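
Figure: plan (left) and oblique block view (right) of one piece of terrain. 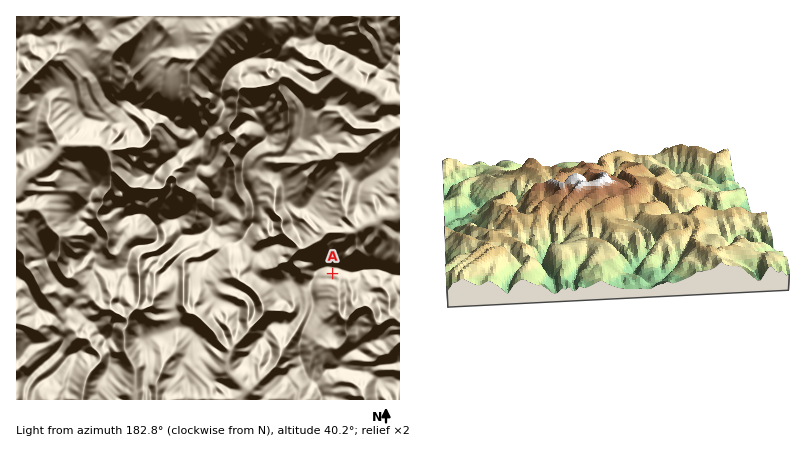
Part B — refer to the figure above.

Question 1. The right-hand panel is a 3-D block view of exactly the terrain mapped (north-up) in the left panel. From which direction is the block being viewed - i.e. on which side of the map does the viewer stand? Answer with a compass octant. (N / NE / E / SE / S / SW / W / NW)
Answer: S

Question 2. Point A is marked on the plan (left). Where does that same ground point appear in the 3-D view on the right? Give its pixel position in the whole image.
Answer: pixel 710 215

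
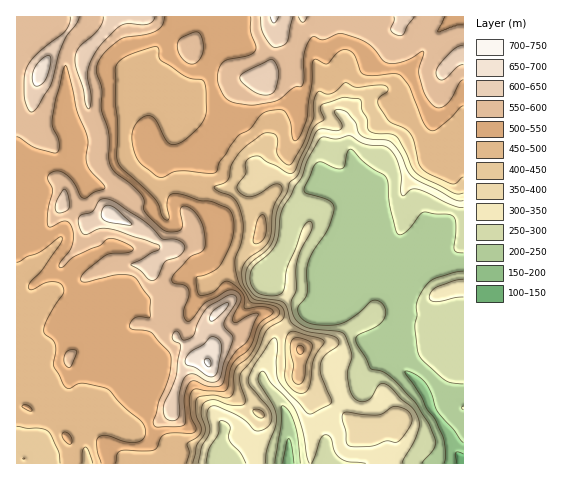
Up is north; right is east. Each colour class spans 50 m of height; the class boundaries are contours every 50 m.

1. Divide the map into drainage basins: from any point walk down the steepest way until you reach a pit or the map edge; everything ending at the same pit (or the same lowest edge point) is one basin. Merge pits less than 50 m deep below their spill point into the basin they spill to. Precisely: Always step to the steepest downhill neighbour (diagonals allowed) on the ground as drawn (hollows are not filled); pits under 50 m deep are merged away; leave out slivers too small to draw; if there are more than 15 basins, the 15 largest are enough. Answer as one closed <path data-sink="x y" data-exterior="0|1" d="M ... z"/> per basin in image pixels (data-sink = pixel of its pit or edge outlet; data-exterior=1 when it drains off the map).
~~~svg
<path data-sink="462 463" data-exterior="1" d="M463 16l-446 0-1 221 12 5 10-1 11-13 13-24 28 19 3 12 20 30-35 17-24 40 0 6 16 25 0 14 6 4 14 1 23 10 11 15 15 13 16 10 5 0 11-8 1-13 6-18 6-13 8-8 9-1 6 2 7-14 7-7 20-7 7-11 10-8 14-2 12 13 17 25-3 29 13 16 22 8 18 18 16 8 15-1 17-7-4 6-4 37 72 0z"/><path data-sink="288 463" data-exterior="1" d="M272 312l-14 2-10 8-7 11-20 7-7 7-7 14-12-2-11 9-12 31-1 13-14 12-3 7-3 8 3 8 10 10 12 3 2 4 212 0 5-25 0-12 4-6-17 7-15 1-16-8-18-18-22-8-13-16 3-29-17-25z"/><path data-sink="52 463" data-exterior="1" d="M62 204l-13 24-11 13-10 1-12-4 1 226 89 0 0-17 2-2 37 0 6-5 6-16 6-5-8 1-16-10-15-13-11-15-23-10-17-2-5-6 2-11-16-25 0-6 24-40 35-17-20-30-3-12z"/>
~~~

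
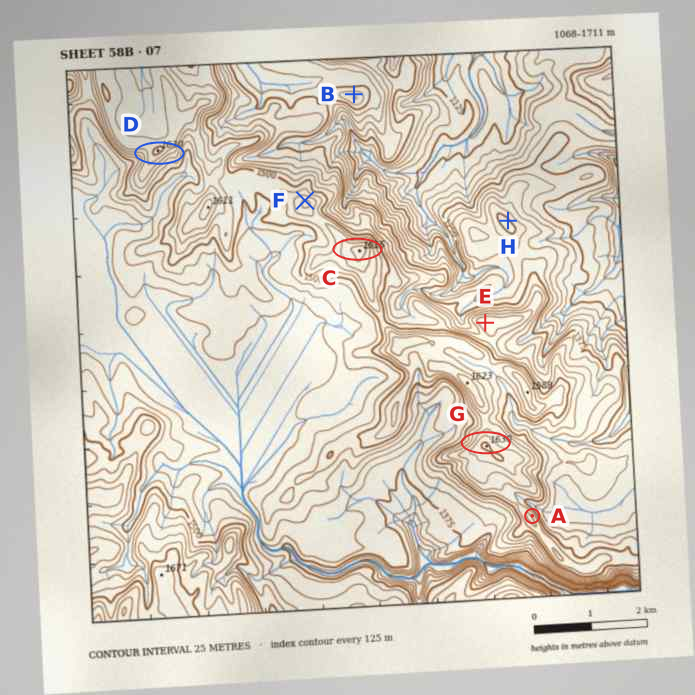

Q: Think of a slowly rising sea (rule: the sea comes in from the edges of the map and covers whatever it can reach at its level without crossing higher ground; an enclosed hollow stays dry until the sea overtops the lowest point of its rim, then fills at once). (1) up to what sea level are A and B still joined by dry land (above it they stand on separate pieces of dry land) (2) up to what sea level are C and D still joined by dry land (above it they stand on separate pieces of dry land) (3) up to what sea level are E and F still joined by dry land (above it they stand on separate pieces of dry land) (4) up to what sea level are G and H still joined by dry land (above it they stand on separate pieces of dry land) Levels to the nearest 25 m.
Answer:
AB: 1375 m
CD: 1500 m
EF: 1475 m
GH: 1350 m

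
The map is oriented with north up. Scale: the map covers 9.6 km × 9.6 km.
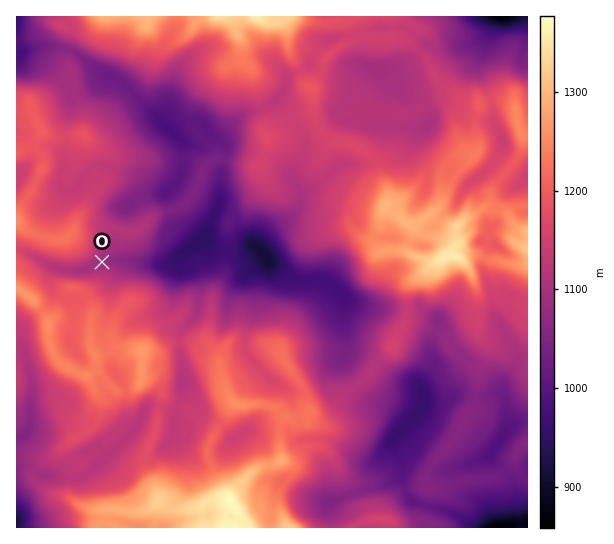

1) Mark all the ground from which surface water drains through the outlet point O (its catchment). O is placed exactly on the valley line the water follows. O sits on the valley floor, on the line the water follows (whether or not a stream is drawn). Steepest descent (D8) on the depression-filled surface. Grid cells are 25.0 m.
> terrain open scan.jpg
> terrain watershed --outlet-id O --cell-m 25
2.766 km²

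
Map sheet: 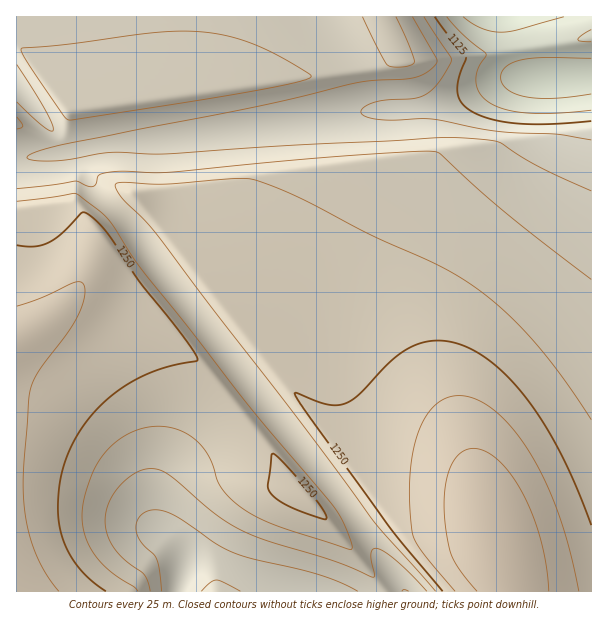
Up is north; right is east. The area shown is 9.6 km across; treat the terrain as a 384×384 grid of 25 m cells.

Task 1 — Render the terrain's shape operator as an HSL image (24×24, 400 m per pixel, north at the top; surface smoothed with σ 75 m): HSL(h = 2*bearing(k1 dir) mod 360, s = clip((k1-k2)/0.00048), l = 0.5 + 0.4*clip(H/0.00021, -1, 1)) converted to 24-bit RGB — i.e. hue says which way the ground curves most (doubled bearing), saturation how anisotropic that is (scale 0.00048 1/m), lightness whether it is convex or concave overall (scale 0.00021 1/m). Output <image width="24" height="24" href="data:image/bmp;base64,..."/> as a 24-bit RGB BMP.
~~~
<image width="24" height="24" href="data:image/bmp;base64,Qk32BgAAAAAAADYAAAAoAAAAGAAAABgAAAABABgAAAAAAMAGAAATCwAAEwsAAAAAAAAAAAAAeo16dpB8cKCFap2Ck5xw3WiIFRZJLXM2y6czeko3dUk2cUw5cFJBcV1Nb9l5rQR4MwAonf7Fj8ark76jjq6Mj6GGgJGEc3uFgI55eJdzbZdnaYBfbG1YqEVThTCDQmpKnHRBg05DgldNf2Jcfm9sf8KaTf2+MwAvZf/om+DNjK2ikaaKlKOIkJ+HgY2GcHGDiZB4jJdwhIljc3BZZFZOZEdJhUdrfV10i1xdkGpxknqMgoaair2+yP/qOAA6CxD8ouvQfYWOjpmHlaOIlKOHkJ2Hf4WIc22DkI54lIlyiXZod19fbFdkbFRsdFx3gWuIh32Yio6mj521krHEzP/qYQBffQJ4pfDFcG+FgImKj52HlaOIlKOIj5aGgXuFdmqCkIV5j391i3F0hmqEcWCEYl2KY2qXc4Ohg5epiqCriaKnw/fUigFlMwAmp/nEbXiLcnSFgY6Hj5+HlaOJlKCIj4+EgnSEeWmCkH97kHh2inF2f215b2d4ZGl3Znh7bIN4cotyfo93l+Cl7QYlMwAkg/updKGTbW6DdH6HgJKFjp+GlKKHlJuFioB/g2+Ee2mBjnx9kHl/j3WCiXCIeGyDam2Aa3yCboiBc418gcKPX/2AMwAkNPpqhcWbcnOBb3WDdoaJf5SCjJ6DlJ+ElJSBiHh9g22DfWyBiHx8jnuEkHiKjXWPfnKNcHGLcX+Lc4yNeKSMpP6+MwAkwQWGnuWzeXuBc3aCcnuEd4qHfpR+i5uBk5mBjoh9hnN8gm2Bf2+BeYFxhHt6inuJinmPgXePd3aPd4COeZOTu/vQRQAzYgFItvbIfYWCeXyBdXqCdICEeIqDfpN8ipd+kZN9in55hHJ7gm+Af3SBd4RzboBudoB8f3uHgXuMfHuNe4GNrfDFmwN+MwAmsfzHf5GFfYCBen2Bd32CdoSFeYp/f5B7ipJ8jYt7h3h2g3J7gXOAf3eBrYSukX2RboN4cIOBeXyHfX2JlNatEML5MwAmffykgqyPf4GCfn+Be36BeH+CeISCeYl9gI17iI17iYR5hHZ3gnV8gXeAf3uAqX+ot4WsmoKTa4aDb4CEgbKXb/ufMwAmIfl+j86igIGCf4CBfn+BfH+BeoGCeoSAeod7gYl7h4l7hX95gnh5gXh+gXqBf32Bbn1ynXiNtoWUkn2SZpeRoPzAMwAmqwOBpuq6gIGCgICBf4CBfn+AfYCBfIKBe4N/fIV7gYZ7hYV7g356gXp8gHt/f32Af36BantzbHh6qX59q5CHpvfFPwA0SwA4uPfKgIWDgICBgICBgICAf4CAfoCBfYGAfYN+foR9gYR8g4J8gX58gH1+gH2Afn6Bf3+CdXx+ZnV8kX951fXRqASAMwApofu+gJOGgYCBgYCBgICAgICAf4CAf4GBfoGAfoJ/f4N+gYJ+goF+gX9+gH+Af3+BfoCCf4CDin+0aW6ahs+m/9xSMwAhT/6heLGUf36AgX+AgYCAgICAgICAgICAf4GAf4GAf4J/f4J+gIF+gYF+gIF/f4OCfoKEfoGFfoCFcVXIdWXZ89qUSAA2xdX/zeH+lYDWkoO5iYCdg4CLgYCDgYCBgICAgIGAf4GAf4GAgIF/gYF+gIJ+foWBfoiHfYOIfYCHfX6GXm8uVmotimEqNOPkZNE5eWU7mIVDeFHEi23YnoXhq5bksZ/kr53ipZTWlYi/iYGihH6NhH5+foh+fY2He4uOeoGMe3uKf3yIWIg1SZo7Y3MrVW0iZG0iZGkpYG0uYHAuYHEuYHEvYXIwY3Q0bH48f5lEYk7AiGbUnXzfqpbjsqzmranonpXhkYPMinuvh3qXTY7/ZABH4LxmeY0+aHc2YnEwYHAuYHAuYHEuYHEuYHEuYHIuX3IuX3IvXm4uX2gsZHAqZYkrV5QyT4VASYpLakm0jV7Rn3ffMwAlWfqBpLrWqJXasJ3jsJzkqJHjmX7fhGXUb0u+f5ZDan07YnYzX3AvXWUsYmQobIMnYKsmR5cuRGg1TVgzWV0vYWQtZWos4gWZlNqngH9+gH9+gH9+gX9+gn+EhH+Oi4Gkl4nBppbYsKDjsJ/lp4rjomjfqWbWd9l7W9hiP5FDRFA0S0oqV1YnYGInZGwoq/C+f4F9f399gH9+gH9+gIB+gIB+gYF+gYF+gIJ/gIR/f4R/f3qAgmaBjWGJjbudx+3gvNTuinXul1nypWrppG7jn2XcpFHLfYh+f399f399gH99gIB9gIB+gIF+gYF+gIJ+gIN+gIV+f4J9fm59fVp6j3NvnNeWmuGlY5uiVD92XUmHZ2KziILQqJvjxrLv"/>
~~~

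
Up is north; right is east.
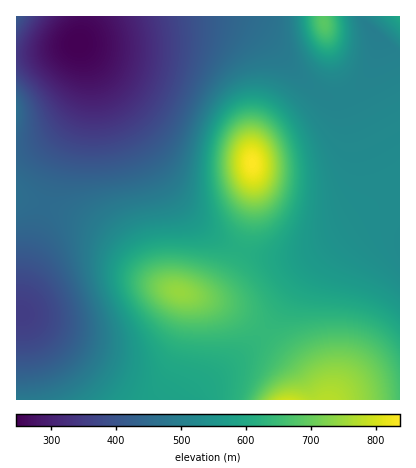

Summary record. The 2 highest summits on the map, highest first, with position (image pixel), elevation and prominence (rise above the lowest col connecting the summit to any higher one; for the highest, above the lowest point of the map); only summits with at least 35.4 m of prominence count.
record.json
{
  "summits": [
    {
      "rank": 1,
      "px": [252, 164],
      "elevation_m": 837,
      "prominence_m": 591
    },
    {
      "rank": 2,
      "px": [180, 292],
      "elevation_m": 744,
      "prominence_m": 105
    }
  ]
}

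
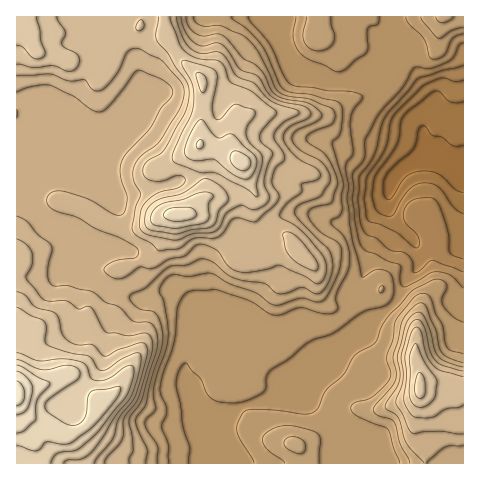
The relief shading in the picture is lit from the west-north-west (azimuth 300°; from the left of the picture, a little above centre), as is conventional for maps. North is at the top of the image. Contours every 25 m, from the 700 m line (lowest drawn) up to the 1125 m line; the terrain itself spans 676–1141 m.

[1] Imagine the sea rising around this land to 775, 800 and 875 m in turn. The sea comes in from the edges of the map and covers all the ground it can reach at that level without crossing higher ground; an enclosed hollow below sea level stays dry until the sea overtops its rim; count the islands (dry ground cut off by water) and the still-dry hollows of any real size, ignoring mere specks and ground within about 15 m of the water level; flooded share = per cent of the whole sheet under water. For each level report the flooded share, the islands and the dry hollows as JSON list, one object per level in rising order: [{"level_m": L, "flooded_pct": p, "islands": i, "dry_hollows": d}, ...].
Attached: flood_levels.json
[{"level_m": 775, "flooded_pct": 8, "islands": 0, "dry_hollows": 0}, {"level_m": 800, "flooded_pct": 10, "islands": 0, "dry_hollows": 0}, {"level_m": 875, "flooded_pct": 43, "islands": 0, "dry_hollows": 0}]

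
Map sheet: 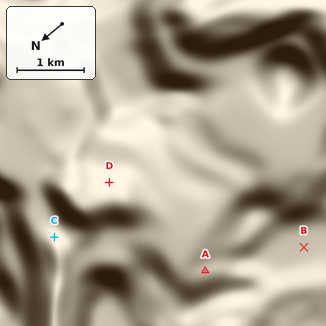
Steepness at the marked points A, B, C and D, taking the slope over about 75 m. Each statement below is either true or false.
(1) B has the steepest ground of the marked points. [false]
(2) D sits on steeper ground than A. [true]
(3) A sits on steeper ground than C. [false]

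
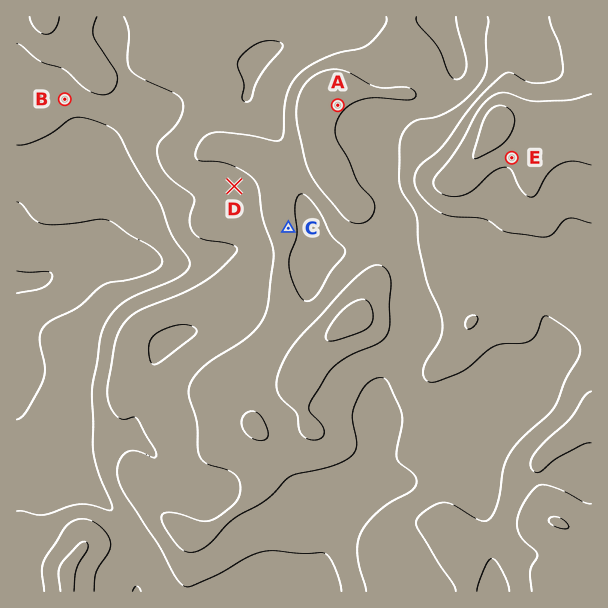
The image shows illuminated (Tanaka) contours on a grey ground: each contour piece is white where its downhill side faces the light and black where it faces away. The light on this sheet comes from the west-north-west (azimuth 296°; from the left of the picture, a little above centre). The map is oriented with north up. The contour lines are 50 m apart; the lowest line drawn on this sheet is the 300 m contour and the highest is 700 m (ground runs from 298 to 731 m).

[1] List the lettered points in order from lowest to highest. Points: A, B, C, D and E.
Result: B D C A E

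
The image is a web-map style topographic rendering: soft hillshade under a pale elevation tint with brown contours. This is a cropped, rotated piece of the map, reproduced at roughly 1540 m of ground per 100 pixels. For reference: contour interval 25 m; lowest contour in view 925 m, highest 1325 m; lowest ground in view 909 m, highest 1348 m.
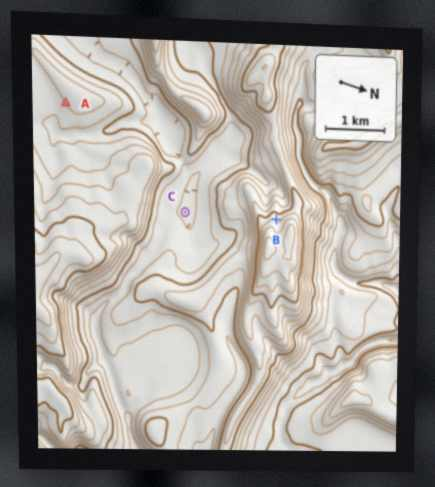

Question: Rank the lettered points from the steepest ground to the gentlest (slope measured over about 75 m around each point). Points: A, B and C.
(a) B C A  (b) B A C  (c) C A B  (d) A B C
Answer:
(b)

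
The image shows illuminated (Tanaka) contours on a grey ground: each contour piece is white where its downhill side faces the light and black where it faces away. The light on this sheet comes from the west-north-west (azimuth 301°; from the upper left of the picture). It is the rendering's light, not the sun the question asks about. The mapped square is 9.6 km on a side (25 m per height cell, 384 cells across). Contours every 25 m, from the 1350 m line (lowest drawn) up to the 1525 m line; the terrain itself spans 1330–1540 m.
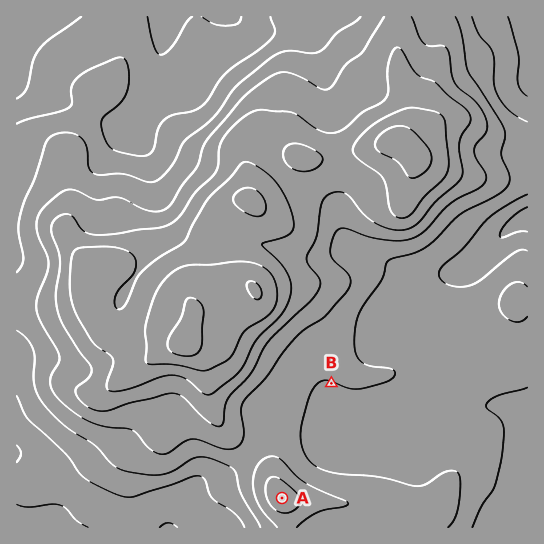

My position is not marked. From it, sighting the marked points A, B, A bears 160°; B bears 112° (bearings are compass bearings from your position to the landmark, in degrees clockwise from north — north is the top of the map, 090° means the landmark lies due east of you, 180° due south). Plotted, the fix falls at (225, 340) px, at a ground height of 1505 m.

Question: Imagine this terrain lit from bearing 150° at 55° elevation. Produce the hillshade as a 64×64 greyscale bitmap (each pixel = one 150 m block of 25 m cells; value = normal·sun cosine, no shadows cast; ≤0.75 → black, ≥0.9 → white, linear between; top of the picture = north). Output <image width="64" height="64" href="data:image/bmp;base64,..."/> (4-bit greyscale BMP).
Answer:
<image width="64" height="64" href="data:image/bmp;base64,Qk12CAAAAAAAAHYAAAAoAAAAQAAAAEAAAAABAAQAAAAAAAAIAAATCwAAEwsAABAAAAAAAAAAAAAAABEREQAiIiIAMzMzAERERABVVVUAZmZmAHd3dwCIiIgAmZmZAKqqqgC7u7sAzMzMAN3d3QDu7u4A////AIiId3d3d3iJmYh3iIiHd3iau7qZmZmId3iJmZqpmImZmYiHd3d3eIiZiHd4iIh3eJu7upmZmYh3d3iJmamYiJmZmYh3d3eIiJmYd3iIiHZnmruqmIiIiHZmZniJmZiIiIiZmIiIiIiJmpmHd3iHZlZ4iIh3Zmd2ZlVVZ4mZmIiIeImYiIiIiZmruph3d3ZlRVZmVVVVVVVVVVVmeJmYh3dneIiIiImZqrvMuYd3ZlQ0RVRERERERERVVVZ4mZiHd2Znd3eIiJmqu8zLmHd2UzNFVVVERERERVVVZmeJmYh3VWZnd3eIiZmqvMy6mYdkM0VmZVVVVVVVZlVmZ4iZmIdWZnd3d3eIiJmrzLuqqXVDRmdmZmZmZmZmZmZmeJmYiGd3d4iHd3d4iJmru6q6l1VWd3dmZmZmd3ZmZmZniJmIiIiIiIiIh3d4iZqqqqqYZmd4d3d3d3d3d2ZmZmZ4iZiIiIiImZmId3iImZmZqZh3d4iHd3d3d3d3ZmZmZmeIiIiIiImaqpmIiIiIiJmZiHd3iIh3d3d3d3d2ZmZmZ3iId4iIiZq7qpiIiIiImZiId3iJmId3d3d3d3dmZmZmd4h3d4iJmru6qYiIiIiZmYh3eImYiIiIiIiHd3Znd2Z3iGZ3iIiJq7u6mIiIiaqqmYd4iJmIiIiIiIiHd3d4iIiZZmd3d2aJvMupmYiJq8y6mIiImYiImZmIiIh3eIiZmZlmVmZlRFebzMuqmImr3cuoiIiZiIiIiIiIiIh4iJmZmWVURVRDNGiszMupmavN3LmIiJiIiIiIiIiIiHd4iZmZZUREVVVERXm8zLuqqrzcupiIiIh3d3d3eIiId3d4iIhlVEVWd2VVVoq8zLqpq8y6mIiIiHd2ZmZ3eIh3d3d4iGZlZmd4h2ZVZ5q7upmavMuYiIiIh3dmZmd3d3dmZneId2Znd3iId2ZVZ4qqmIm8zKmYiIiId3ZmZnd3d3Zmd4h3d3d3d3d2ZmVEZ4mIiazdypmYiIiHd2Zmd3d3d3d3iId3d3d3dmVVZURGiYh4q97cupmIiIh3dmd3d3d3d3iJd3ZmZ3d2ZURVVEV4mIib3u3LqpmZiId2Znd3d3d3eIl3ZmZnd3dlREVlVniIiIm97cu6qZmYh3dmZ3d3d3d4iGZlVWZ4h3ZURWZmd4iHiazMy7qqqqmYd3ZmZmZmZmd4VVVFVniId2Q0VmZnd3d4mru6qqqqqpmHd3ZmZmVVZndVRERWeJiHZTNFZmZ3d3eImZmZqqqqqYh3dmZVVEVVZlRDM0V5mZh1QiNFZmZmZmeIiIiIiZmZmId3dlVENEVWVUMiNXiamHZTIjRVZVVFVnd3d3d3eIiIiIh3dlQzNFVlVDI0V4mYh2QyI0REQzNFZ3d2ZmZneIiZmZmIdTIzRWZlQzNEVnd3ZUMjNEMyI0VniIh3Zmd4mZqqmZmXUyNFZmZVQyIjRWZlVERERENEVniZmZh3eJmqu7qqqql1MjRmZmZUIREjRVVVVWZmVWZ4iZqqqZmZqrvMy6qZqpdTI2ZVZmVDIiMzQzRFZ3d3eJmZmaqqmZqrvN3cuqmqqXUyVURVZmVEMzMyIjRniIiJmZiImaqZmZq83d3Lqqq7qFRUMzRWdmVVRDIhE0Z4iZmpmIiJmZmIiJrN3cy6qru7mEQyI0ZmZmVVQzISNXiImZmId4mZiId3eKzN3Mu7vMzLVDMjRWZVZlVUQyEjVnd4iId3iJmId2Znis3dzMzMzN1URDNFVVVVVVVDIhIjRVZnd3eJmYh3dlZ5vN3czMzMzFVEREVUREVVVUQyEREjRVZ3eImZiHd2Znmszcy7u6qqVVVVVlVERFVURDMhESI0VmeImZmYiIdmeKu8y6mZmYhVVVZndlRERERDMzMzM0VWd4mZmZiIiHd4mqupiHd4d1VVZniHZURERERERERFVWZneImZiIiZiHiJmpmHd3d3VVVWeIh2VERERERERFVmZmZnd3d3d4mYiHiJmYiIiIdlVVVneHZVVVVURDM0RWZmVVVVVVVVZ4iHd3iZmZmYiGZVRVZnd2ZVVVVDIhI0ZmZVRFREMzM0VnZmeJqqqpmIVVRERWd4d2ZVVUMgABNWZlVVVVQzIREkVmZ4mrupiHdEQzNEV4iIdlVEQyEAAkVmVVVlVUQyEAI1VniZqph2ZjMzREVniZmHVUVUQgABJFZVZmZlVUMhATRVZ3eId2VVRERFVneJmZdlVVVUIAAjVVVmZmZVVDIiNFVVVVZmZVVVVVZmd4iZmHVVVlUyERJFVWZmZVVlVERFVVVURWZmZlVVZmZnd4mYdlVmZUMhEjRVZmZlVWZlVVVVVVRFZ3d3ZmZWZmZneJmGZmZmUyERI1VVZlVVZmZmZlVmZlZ4iHdmZlVVVWZ3iIdmZmZUMhESRVVVVVVWZVZmZWeHd4mYiGZmVVVVVmeIh2ZmZmVDIRE0VVVVVVVVVnZlZ4h3iZmIZmZlVVVVZ4iHZmZmZlQyESNEVURFVVVWd2VniYd4mIhmZmVVVVVmeIdlZmZmZUMhIjRERERVVVZ3ZVaJh3eIh1VVVVVVVWZ4h2VWZmZlVDIjRVVUREVUVndlVniHZ4h3VVVVVVVVZniHZVZmZVVVVEVWZlVERERFd3ZVeIdneHdVVVVVVVVmd4dlVWZVVWZmZnd2ZVRDM0VndlVoh3Z4d1VVVVVVVWZnh2VFZlVVZmZ3d3dlVEMzRWd2VWeHdnd3"/>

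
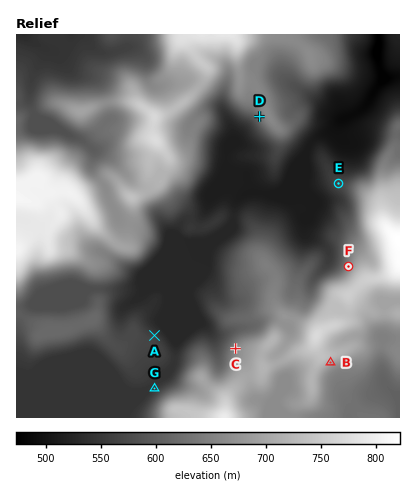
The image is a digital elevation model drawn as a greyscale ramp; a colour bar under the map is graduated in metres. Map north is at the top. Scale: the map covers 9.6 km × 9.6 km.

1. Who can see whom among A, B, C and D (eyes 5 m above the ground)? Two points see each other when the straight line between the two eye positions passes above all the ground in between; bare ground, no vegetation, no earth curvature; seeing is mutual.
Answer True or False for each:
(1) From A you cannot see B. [True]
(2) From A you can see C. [True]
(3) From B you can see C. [False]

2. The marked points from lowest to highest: G E F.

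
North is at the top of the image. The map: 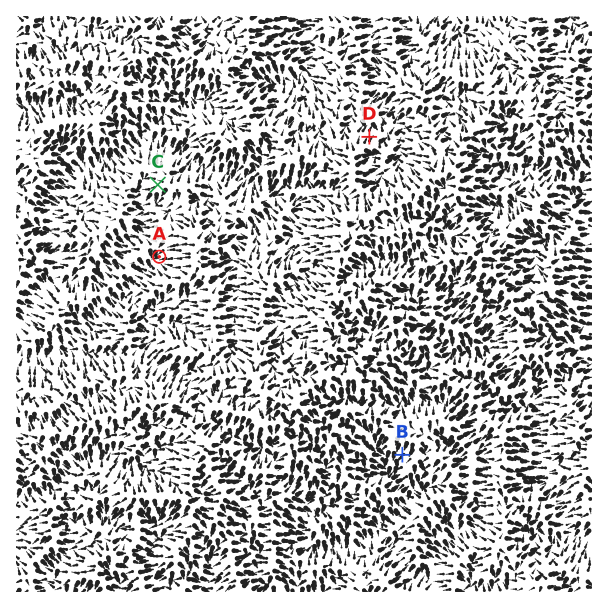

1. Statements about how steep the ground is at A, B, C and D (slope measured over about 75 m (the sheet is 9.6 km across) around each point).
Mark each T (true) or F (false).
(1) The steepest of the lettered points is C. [F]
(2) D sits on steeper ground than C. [T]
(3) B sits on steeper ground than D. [F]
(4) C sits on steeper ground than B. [F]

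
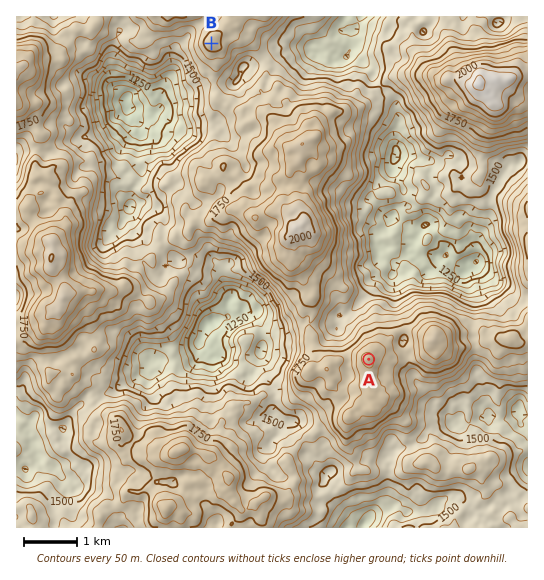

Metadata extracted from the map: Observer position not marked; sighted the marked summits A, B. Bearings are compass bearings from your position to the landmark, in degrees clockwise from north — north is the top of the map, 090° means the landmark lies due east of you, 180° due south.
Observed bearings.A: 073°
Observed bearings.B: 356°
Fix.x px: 236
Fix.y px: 400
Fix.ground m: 1600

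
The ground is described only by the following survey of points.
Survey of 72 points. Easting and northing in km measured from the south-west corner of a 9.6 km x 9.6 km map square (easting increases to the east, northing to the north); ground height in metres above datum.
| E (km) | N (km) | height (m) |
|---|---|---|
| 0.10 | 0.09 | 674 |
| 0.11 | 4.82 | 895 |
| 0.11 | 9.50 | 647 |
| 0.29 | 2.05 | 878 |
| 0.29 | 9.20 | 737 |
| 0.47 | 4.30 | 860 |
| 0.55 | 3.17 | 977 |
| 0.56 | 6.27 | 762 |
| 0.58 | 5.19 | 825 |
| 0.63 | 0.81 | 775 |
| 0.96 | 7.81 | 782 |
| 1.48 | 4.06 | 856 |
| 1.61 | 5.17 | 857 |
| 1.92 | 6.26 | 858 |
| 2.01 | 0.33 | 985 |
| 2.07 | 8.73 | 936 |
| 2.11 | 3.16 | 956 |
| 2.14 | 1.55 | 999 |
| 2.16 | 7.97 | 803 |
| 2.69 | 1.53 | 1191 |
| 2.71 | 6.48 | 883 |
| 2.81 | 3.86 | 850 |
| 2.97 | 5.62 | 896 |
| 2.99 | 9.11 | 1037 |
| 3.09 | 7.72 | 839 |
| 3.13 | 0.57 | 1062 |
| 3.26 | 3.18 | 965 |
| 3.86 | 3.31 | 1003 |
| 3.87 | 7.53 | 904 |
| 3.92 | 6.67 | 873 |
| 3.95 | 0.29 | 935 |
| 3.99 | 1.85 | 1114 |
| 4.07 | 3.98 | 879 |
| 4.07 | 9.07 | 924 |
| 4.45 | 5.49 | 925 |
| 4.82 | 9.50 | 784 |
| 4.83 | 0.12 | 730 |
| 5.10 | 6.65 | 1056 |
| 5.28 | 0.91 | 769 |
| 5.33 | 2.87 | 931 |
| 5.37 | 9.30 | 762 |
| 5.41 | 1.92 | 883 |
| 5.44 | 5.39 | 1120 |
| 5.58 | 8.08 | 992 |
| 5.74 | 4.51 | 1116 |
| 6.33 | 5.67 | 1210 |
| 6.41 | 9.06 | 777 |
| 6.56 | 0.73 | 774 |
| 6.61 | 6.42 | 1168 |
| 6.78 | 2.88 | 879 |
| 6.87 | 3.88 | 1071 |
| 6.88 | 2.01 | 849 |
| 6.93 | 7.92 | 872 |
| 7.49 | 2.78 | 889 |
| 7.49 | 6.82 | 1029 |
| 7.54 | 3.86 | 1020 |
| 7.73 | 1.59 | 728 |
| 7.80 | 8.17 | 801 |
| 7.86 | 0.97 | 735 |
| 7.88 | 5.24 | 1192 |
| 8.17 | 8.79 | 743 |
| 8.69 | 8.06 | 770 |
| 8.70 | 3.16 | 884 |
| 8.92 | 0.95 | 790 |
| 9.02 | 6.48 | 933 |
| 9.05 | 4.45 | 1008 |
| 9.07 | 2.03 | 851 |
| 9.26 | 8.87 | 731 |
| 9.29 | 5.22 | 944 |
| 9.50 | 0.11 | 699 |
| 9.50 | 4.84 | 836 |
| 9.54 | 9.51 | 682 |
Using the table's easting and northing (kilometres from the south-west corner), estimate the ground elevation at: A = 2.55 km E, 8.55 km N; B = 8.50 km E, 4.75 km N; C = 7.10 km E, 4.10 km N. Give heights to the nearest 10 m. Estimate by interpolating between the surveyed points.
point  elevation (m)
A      940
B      1060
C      1120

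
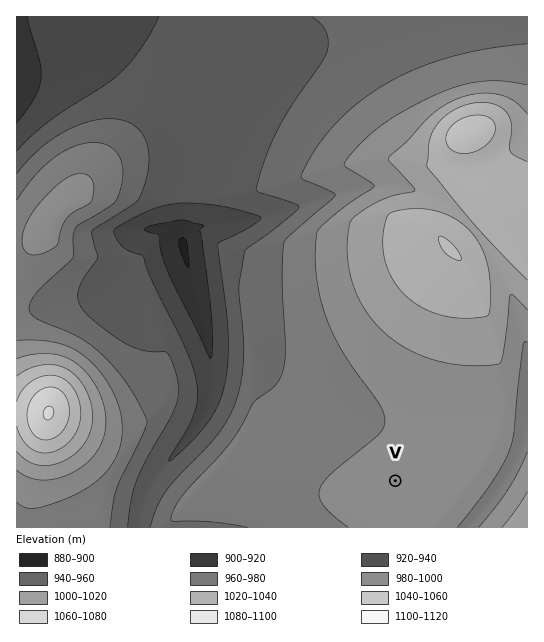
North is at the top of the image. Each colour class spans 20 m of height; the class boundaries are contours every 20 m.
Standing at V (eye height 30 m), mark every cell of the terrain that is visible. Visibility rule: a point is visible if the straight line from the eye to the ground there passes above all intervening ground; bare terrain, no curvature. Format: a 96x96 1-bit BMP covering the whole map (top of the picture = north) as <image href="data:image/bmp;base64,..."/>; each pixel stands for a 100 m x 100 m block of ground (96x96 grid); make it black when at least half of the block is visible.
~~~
<image width="96" height="96" href="data:image/bmp;base64,Qk2+BAAAAAAAAD4AAAAoAAAAYAAAAGAAAAABAAEAAAAAAIAEAAATCwAAEwsAAAIAAAAAAAAA////AAAAAAD///AP///////+Af////AH////////AP////AD////////gH9///AB////////gD8///AB////////wD8f//AA////////4B8P//AAf///////8A8P//gAP///////+AcH//gAH///////+AcH//wAD////////AMH//wAB////////gMH//4AA////////wEH//4AAf///////wEH//8AAP///////4AH//+AAH///////4AH//+AAH///////8AH///AAD///////8AH///gAD///////8AD///gAB///////+AD///wAB///////+AD///4AA///////+AD///4AA///////+AD///8AA////////AB///8AA////////AB///+AAf///////AB///+AAf///////AB///+AAf///////AA///+AAf///////AA///+AAf//////+AA///+AAf//////+AA///+AAf//////+AAf//+AAf//////+AAf//+AAf//////+AAf//+AA///////+AAf//8AA///////8AAf//8AA///////8AA///8AA///////8AD///8AA///////8Af///4AA///////4D////4AB///////4D////4AB///////4D////4AB///////wD////wAB///////wD////wAD///////gH////wAD///////gH////wADA//////gH////gACAP/////AP////gAGAD////+AP////gAEAAf///+AP////gAAAAH///8Ad////gAAAAB///4Ad///3gAAAAAP//wAc///jAAAAAAA//gA4f//hAAAAAAAA/AA4P//wAAAAAAAAAAAwH//4AAAAAAAAAABgD//+AAAAAAAAAABAD///gAAAAAAAAABAB///4AAAAAAAAAAAA///+AAAAAAAAAAAAf///wAAAAAAAAAAAP///+AAAAAAAAAAAH////AAAAAAAAAAAH////AAAAAAAAAAAD////AAAAAAAAAAAB////AAAAAAAAAAAB////AAAAAAAAAAAA////AAAAAAAAAAAAf///AAAAAAAAAAAAP///AAAAAAAAAAAAH///AAAAAAAAAAAAD///AAAAAAAAAAAAB///AAAAAAAAAAAAA///AAAAAAAAAAAAAf//AAAAAAAAAAAAAP//AAAAAAAAAAAAAH//AAAAAAAAAAAAAH//AAAAAAAAAAAAAD//AAAAAAAAAAAAAD//AAAAAAAAAAAAAD//AAAAAAAAAAAAAD//AAAAAAAAAAAAAD//AAAAAAAAAAAAAD//AAAAAAAAAAAAAD/+AAAAAAAAAAAAAD/+AAAAAAAAAAAAAD/+AAAAAAAAAAAAAD/+AAAAAAAAAAAAAH/+AAAAAAAAAAAAAP/+AAAAAAAAAAAAAf/+AAAAAAAAAAAAA//8AAAAAAAAAAAAB//8AAAAAAAAAAAAD//8AAAAAAAAAAAAH//8AAAAAAAAAAAAP//8AAAAAAAAAA="/>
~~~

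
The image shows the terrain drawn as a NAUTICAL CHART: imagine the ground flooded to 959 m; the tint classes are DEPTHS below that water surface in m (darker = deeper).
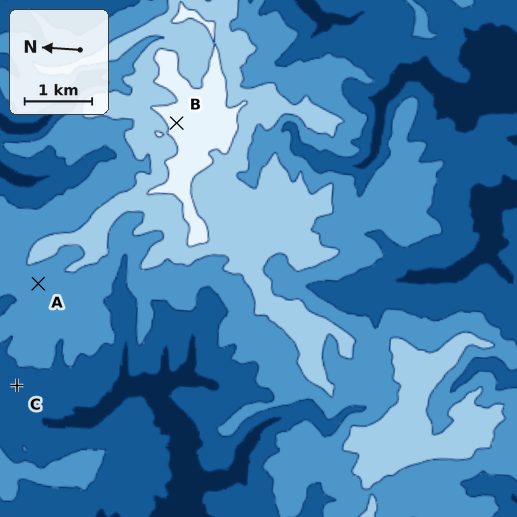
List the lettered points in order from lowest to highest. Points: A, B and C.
C A B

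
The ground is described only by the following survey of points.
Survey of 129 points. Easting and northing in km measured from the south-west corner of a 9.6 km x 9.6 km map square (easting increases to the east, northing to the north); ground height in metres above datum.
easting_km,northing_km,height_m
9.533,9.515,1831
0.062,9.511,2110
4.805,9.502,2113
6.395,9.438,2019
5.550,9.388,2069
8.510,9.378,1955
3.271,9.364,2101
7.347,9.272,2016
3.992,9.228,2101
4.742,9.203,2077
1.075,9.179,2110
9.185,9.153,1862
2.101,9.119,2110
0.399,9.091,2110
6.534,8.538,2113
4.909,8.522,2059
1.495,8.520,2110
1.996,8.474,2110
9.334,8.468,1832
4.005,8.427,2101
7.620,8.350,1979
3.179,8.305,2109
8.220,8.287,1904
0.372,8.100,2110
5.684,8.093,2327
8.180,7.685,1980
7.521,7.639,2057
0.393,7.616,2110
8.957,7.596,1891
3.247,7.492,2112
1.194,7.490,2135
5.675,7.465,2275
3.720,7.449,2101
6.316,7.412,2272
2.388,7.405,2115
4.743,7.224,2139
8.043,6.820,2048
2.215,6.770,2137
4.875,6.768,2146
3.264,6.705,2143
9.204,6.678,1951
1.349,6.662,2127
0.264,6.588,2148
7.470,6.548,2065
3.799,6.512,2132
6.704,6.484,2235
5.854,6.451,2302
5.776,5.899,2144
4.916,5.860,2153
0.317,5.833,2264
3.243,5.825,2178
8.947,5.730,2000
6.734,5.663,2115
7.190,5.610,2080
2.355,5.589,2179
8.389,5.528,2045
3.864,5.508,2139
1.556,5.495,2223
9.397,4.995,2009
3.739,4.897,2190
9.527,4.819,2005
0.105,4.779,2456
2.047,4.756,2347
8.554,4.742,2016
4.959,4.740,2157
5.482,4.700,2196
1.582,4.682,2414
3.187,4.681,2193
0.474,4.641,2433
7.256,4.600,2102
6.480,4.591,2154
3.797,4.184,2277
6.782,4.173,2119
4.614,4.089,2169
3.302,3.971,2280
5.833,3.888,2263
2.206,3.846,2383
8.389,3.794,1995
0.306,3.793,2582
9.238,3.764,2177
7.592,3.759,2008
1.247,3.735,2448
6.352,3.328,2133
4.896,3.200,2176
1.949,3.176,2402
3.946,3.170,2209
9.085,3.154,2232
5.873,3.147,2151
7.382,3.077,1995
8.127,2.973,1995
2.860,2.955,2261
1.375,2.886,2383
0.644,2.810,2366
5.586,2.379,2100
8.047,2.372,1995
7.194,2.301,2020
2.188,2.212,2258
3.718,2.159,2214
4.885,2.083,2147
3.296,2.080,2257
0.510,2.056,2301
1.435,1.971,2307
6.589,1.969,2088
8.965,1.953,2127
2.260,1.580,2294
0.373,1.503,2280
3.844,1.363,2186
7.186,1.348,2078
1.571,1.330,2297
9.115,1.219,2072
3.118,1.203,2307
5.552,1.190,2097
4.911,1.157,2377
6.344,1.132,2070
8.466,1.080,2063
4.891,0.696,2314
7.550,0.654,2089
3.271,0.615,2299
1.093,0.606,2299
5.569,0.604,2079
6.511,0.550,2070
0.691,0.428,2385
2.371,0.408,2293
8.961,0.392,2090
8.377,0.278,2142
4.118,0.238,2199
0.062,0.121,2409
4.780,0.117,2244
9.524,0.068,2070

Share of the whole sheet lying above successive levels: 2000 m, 90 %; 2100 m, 71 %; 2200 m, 32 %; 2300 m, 13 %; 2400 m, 4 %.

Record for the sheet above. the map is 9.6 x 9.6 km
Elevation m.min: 1830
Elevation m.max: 2610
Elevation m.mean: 2160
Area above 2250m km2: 22.8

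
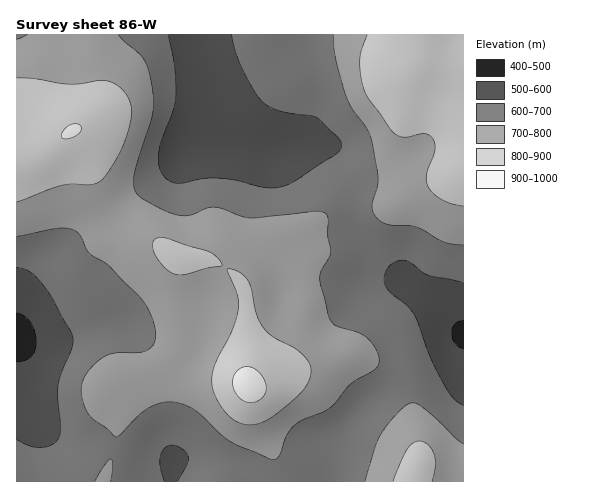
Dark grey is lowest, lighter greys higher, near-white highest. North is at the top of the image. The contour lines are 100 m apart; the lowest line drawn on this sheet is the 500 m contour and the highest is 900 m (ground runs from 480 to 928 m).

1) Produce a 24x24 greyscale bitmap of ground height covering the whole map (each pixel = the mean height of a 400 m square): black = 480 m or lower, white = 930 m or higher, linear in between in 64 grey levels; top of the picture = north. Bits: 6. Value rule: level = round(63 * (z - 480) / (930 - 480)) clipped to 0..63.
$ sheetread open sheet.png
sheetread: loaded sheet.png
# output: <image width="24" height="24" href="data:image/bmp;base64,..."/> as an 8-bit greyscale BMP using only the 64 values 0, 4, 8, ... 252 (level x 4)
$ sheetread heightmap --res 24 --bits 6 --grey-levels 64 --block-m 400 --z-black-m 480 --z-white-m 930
<image width="24" height="24" href="data:image/bmp;base64,Qk12BgAAAAAAADYEAAAoAAAAGAAAABgAAAABAAgAAAAAAEACAAATCwAAEwsAAAABAAAAAAAAAAAAAAEBAQACAgIAAwMDAAQEBAAFBQUABgYGAAcHBwAICAgACQkJAAoKCgALCwsADAwMAA0NDQAODg4ADw8PABAQEAAREREAEhISABMTEwAUFBQAFRUVABYWFgAXFxcAGBgYABkZGQAaGhoAGxsbABwcHAAdHR0AHh4eAB8fHwAgICAAISEhACIiIgAjIyMAJCQkACUlJQAmJiYAJycnACgoKAApKSkAKioqACsrKwAsLCwALS0tAC4uLgAvLy8AMDAwADExMQAyMjIAMzMzADQ0NAA1NTUANjY2ADc3NwA4ODgAOTk5ADo6OgA7OzsAPDw8AD09PQA+Pj4APz8/AEBAQABBQUEAQkJCAENDQwBEREQARUVFAEZGRgBHR0cASEhIAElJSQBKSkoAS0tLAExMTABNTU0ATk5OAE9PTwBQUFAAUVFRAFJSUgBTU1MAVFRUAFVVVQBWVlYAV1dXAFhYWABZWVkAWlpaAFtbWwBcXFwAXV1dAF5eXgBfX18AYGBgAGFhYQBiYmIAY2NjAGRkZABlZWUAZmZmAGdnZwBoaGgAaWlpAGpqagBra2sAbGxsAG1tbQBubm4Ab29vAHBwcABxcXEAcnJyAHNzcwB0dHQAdXV1AHZ2dgB3d3cAeHh4AHl5eQB6enoAe3t7AHx8fAB9fX0Afn5+AH9/fwCAgIAAgYGBAIKCggCDg4MAhISEAIWFhQCGhoYAh4eHAIiIiACJiYkAioqKAIuLiwCMjIwAjY2NAI6OjgCPj48AkJCQAJGRkQCSkpIAk5OTAJSUlACVlZUAlpaWAJeXlwCYmJgAmZmZAJqamgCbm5sAnJycAJ2dnQCenp4An5+fAKCgoAChoaEAoqKiAKOjowCkpKQApaWlAKampgCnp6cAqKioAKmpqQCqqqoAq6urAKysrACtra0Arq6uAK+vrwCwsLAAsbGxALKysgCzs7MAtLS0ALW1tQC2trYAt7e3ALi4uAC5ubkAurq6ALu7uwC8vLwAvb29AL6+vgC/v78AwMDAAMHBwQDCwsIAw8PDAMTExADFxcUAxsbGAMfHxwDIyMgAycnJAMrKygDLy8sAzMzMAM3NzQDOzs4Az8/PANDQ0ADR0dEA0tLSANPT0wDU1NQA1dXVANbW1gDX19cA2NjYANnZ2QDa2toA29vbANzc3ADd3d0A3t7eAN/f3wDg4OAA4eHhAOLi4gDj4+MA5OTkAOXl5QDm5uYA5+fnAOjo6ADp6ekA6urqAOvr6wDs7OwA7e3tAO7u7gDv7+8A8PDwAPHx8QDy8vIA8/PzAPT09AD19fUA9vb2APf39wD4+PgA+fn5APr6+gD7+/sA/Pz8AP39/QD+/v4A////AFhYZHB8eGBIQFBgaGx4dGxcWHCUtMSwmExMVGR0eGRIQEhYaHh8eGhYWGiIqMCskDg4SGR0fGxUTFRsiJiQfGhYWGR8mKiYeCQsSHCAgHxsaHCMtMi8mIBwYFxogIh4XBgoUHiIiISAgIio2PDgwKiUdGBkdHhgRBQgTHSIjIyIiJC05PjkyLikjHhwdGxQLAwYPGR8hISIjJSs0ODUwLSooJB8cGA4HAQUNFBkbGx8kJiguMi8sKiYkIhwZFAoDAgcPFRcXGSAmJycsLisoJiIdGxgWEQkDBgwUGRkZHCMoJycrLSglJCAZFRQSDgoIDBEXGxsdIScqKiosLScjIh4YFBIPDg4PERUZHR4hJisuLi0sKiUhIR8bFhIQERQWGBgbHiAkKS0uLSwpJSMhISAcFxUVFhodIR8eICIkKCooJSUkIiEiIR8cGhsdHiIlKSYkJCUkJCEeHiAfHR0dHh4cHCAjJSgrLywqKiolHxkVFxkXFRQUFxobHCAmKi0wNTQxMC4oHRQODg8ODAoNERQXGiAmKy8zODk4NTMsIBMKBwcHBgYJDBASGCEoKi4yNzk7OjYwJRYLBwcGBwgLDRASGSUsLS4yNDY5OTcyKRsPCggJCw4PEBEWICsxMTEzMTIzMzMwKR0RDAkKDhIUExQcKDE1NTMyLS0sLC0rJhwRDAoMERUWFhcgLDQ4ODUzKCcnKCkmIRoRDAoOFBcXFhkjLTU5OjY0ISIjJSQhHBcPCgoQFxkXFhojLDM4OTYyA=="/>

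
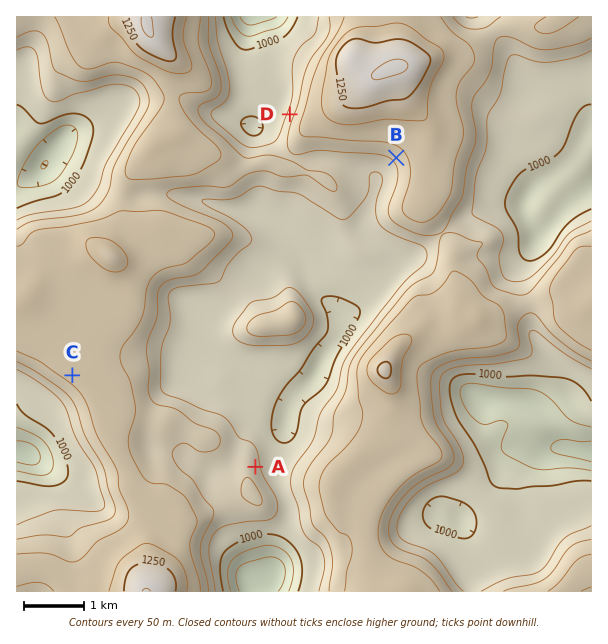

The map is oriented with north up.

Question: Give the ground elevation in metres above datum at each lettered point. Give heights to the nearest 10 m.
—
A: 1070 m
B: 1120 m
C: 1160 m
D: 1070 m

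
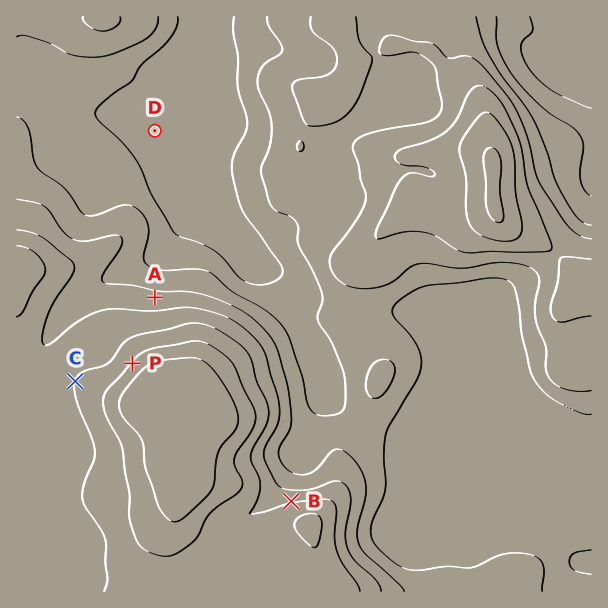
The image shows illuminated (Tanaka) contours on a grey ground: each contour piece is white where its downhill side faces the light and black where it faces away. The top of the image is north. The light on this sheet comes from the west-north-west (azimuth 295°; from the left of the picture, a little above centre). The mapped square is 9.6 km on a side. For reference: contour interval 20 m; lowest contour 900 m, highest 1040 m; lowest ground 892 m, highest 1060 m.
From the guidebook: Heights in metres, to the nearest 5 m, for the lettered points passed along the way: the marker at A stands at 965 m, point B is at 995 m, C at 1000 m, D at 905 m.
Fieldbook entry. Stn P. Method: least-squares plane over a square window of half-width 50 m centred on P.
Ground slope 5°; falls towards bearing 310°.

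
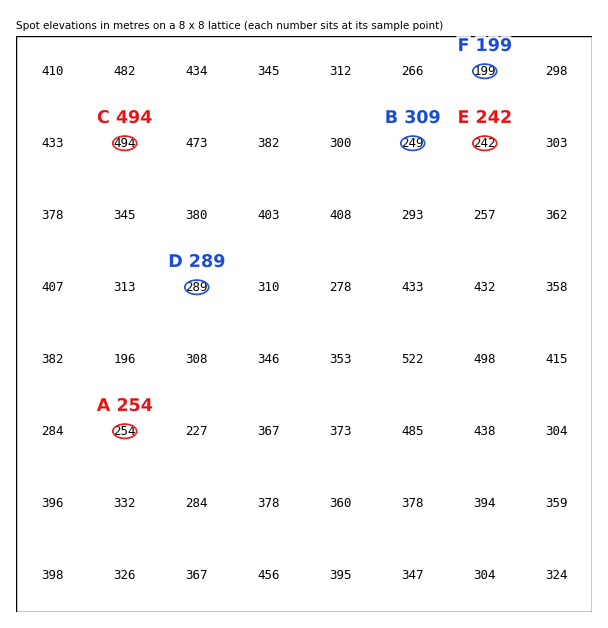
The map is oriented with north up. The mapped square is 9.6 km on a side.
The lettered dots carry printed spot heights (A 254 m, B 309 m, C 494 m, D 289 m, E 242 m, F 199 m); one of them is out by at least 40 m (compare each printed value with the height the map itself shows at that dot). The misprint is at B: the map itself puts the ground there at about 249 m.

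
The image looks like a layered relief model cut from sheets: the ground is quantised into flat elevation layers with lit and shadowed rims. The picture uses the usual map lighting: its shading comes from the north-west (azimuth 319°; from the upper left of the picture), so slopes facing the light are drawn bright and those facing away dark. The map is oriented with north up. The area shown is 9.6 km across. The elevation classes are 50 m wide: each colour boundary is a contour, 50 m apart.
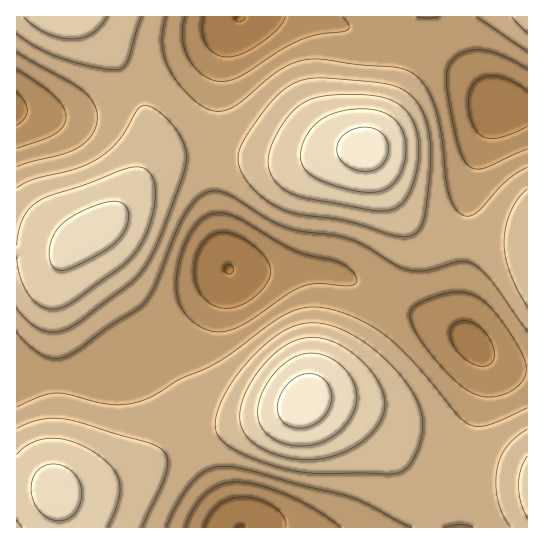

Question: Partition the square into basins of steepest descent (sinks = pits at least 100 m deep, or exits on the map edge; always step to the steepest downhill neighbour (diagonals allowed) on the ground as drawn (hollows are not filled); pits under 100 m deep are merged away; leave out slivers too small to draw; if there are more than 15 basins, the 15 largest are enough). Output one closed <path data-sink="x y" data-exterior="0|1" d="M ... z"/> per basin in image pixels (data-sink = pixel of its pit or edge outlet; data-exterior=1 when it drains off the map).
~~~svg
<path data-sink="229 269" data-exterior="0" d="M366 149l-24 2-49 9-66-5-54 1-16 7-14 14-20 29-16 17-40 26-10 4-41 0 1 275 42 0 1-15-3-21 38-7 27-8 69-37 26-9 62-16 16-7 8-7 15 0 11 3 34 15 16 10 26 23 17 9 28 7 78 9 0-234-6-2-69-1-15-3-16-6-22-22z"/><path data-sink="241 17" data-exterior="1" d="M421 16l-338 1 20 22 21 31 15 27 6 17 4 20-1 20-14 35 9-12 14-14 16-7 54-1 66 5 49-9 23-2 14-19 24-49 14-42 4-17z"/><path data-sink="241 527" data-exterior="1" d="M318 401l-15 0-8 7-16 7-74 20-35 16-25 16-23 10-39 11-24 3-3 2 0 4 4 16 0 14 468 0-1-50-77-9-28-7-17-9-26-23-16-10-22-11z"/><path data-sink="499 107" data-exterior="0" d="M527 16l-106 1-6 32-12 32-24 49-14 19 24 44 15 21 14 14 12 7 23 5 75 2z"/><path data-sink="17 109" data-exterior="1" d="M82 16l-66 1 1 235 40 1 10-4 18-13 17-9 14-13 16-23 15-32 2-25-4-20-6-17-28-47z"/>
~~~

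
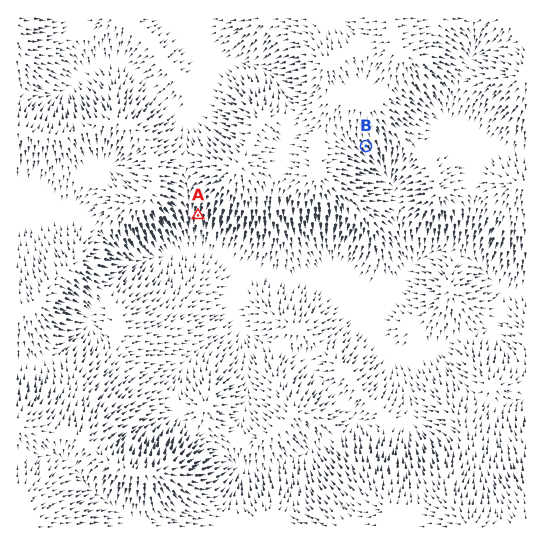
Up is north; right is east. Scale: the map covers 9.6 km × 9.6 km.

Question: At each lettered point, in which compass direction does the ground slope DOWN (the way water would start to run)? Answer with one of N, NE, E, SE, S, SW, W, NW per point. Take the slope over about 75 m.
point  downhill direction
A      S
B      SE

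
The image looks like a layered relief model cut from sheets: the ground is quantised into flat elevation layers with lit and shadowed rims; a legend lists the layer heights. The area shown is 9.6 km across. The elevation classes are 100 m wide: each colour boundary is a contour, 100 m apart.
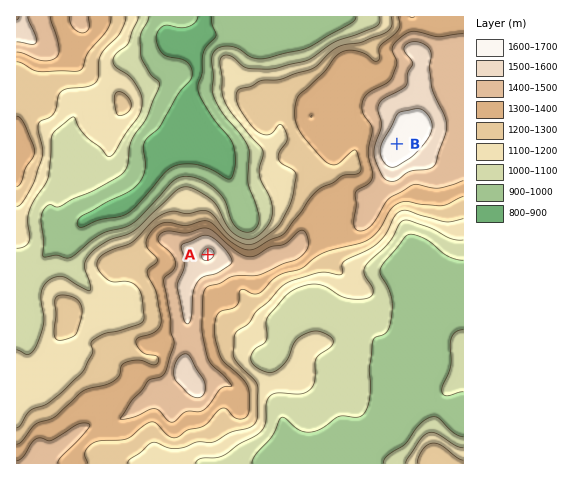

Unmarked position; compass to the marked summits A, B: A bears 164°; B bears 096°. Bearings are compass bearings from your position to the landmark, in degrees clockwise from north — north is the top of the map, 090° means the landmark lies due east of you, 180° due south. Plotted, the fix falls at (169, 120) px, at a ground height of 890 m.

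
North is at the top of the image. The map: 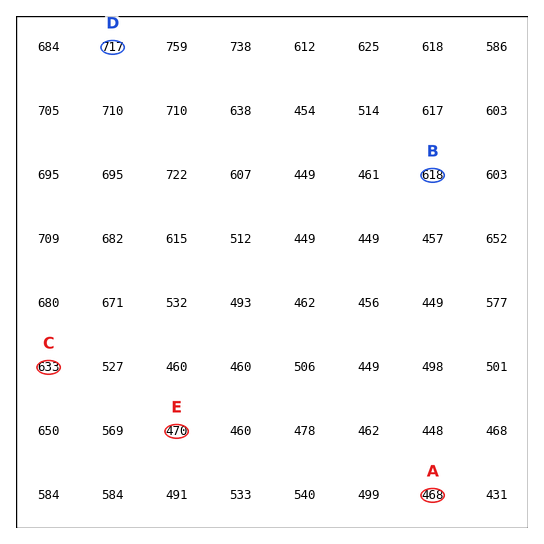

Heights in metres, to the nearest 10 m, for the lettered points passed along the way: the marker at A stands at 470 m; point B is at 620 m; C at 630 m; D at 720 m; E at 470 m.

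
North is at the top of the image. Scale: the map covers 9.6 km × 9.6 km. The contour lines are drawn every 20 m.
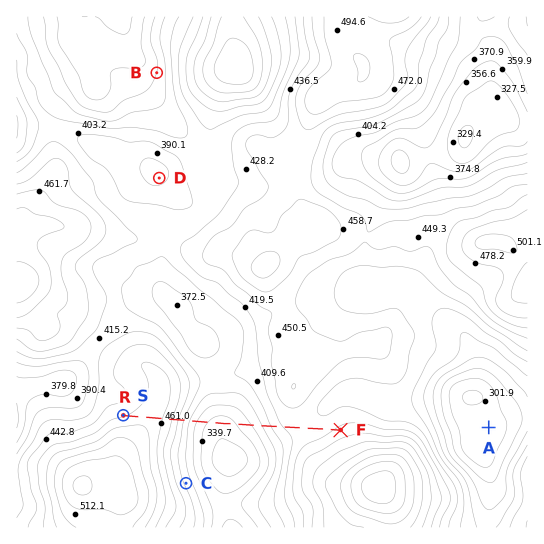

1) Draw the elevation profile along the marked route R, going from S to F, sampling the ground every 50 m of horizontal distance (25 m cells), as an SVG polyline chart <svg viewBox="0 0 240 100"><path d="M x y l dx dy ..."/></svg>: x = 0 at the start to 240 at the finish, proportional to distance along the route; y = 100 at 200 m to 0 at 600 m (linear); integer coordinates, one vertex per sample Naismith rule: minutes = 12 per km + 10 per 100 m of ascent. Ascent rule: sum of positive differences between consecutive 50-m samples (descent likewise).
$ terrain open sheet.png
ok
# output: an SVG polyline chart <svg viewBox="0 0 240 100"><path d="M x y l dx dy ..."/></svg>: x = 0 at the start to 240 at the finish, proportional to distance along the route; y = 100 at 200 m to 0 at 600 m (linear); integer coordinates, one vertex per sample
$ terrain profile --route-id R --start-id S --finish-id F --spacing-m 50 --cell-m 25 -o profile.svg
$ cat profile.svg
<svg viewBox="0 0 240 100"><path d="M0 36l3-1 3 0 3-1 3-1 3 0 3 0 3-1 3 0 2 0 3 1 3 0 3 0 3 1 3 0 3 1 3 1 3 2 3 1 3 2 3 2 3 3 3 2 3 3 3 2 2 2 3 2 3 2 3 1 3 2 3 1 3 1 3 1 3 1 3 1 3 0 3 1 3 0 3 0 3-1 3 0 2-1 3-1 3-1 3 0 3-1 3-1 3-1 3-1 3-1 3-1 3-1 3-2 3-1 3-2 3-1 3-2 2-1 3-1 3-1 3-1 3-1 3 0 3-1 3 0 3 0 3 0 3 0 3 0 3 0 3 0 3 0 3 0 2 0 3-1 3 0 3 0 3-1 3 0 3-1 3-1 3 0 2 0"/></svg>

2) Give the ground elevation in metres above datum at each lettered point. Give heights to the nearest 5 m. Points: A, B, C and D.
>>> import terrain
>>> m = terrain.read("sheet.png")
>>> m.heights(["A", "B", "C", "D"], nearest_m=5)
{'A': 310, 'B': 460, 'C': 395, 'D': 375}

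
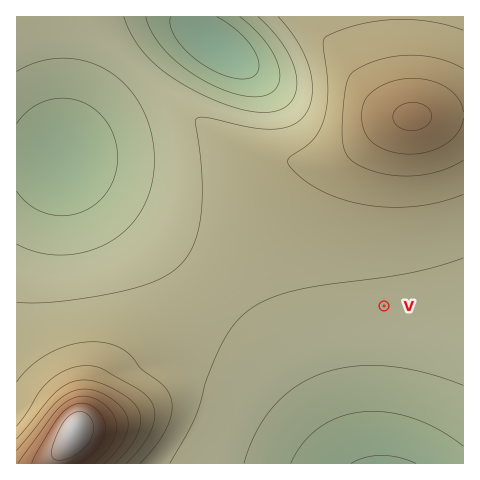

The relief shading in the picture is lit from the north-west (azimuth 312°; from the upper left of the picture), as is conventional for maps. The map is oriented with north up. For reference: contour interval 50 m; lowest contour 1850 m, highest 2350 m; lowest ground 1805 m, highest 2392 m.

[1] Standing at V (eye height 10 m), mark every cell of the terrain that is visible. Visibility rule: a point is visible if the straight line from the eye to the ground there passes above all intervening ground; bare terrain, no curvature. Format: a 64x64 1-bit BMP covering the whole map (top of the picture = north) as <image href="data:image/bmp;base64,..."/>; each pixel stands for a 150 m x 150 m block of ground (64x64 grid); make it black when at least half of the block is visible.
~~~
<image width="64" height="64" href="data:image/bmp;base64,Qk0+AgAAAAAAAD4AAAAoAAAAQAAAAEAAAAABAAEAAAAAAAACAAATCwAAEwsAAAIAAAAAAAAA////AAAAAAAAf////+AAAAB/////4AABAH/////gAAEAf////+AAAQB/////4AADAH/////gAAMAf////+AAAwB/////4AAHAH/////gAAcAf/////AADwB/////8AAfAH/////4AB8Af/////gAPwB//////AB/AD/////+Af8AP//////P/wA/////////AB////////8AH////////wAP////////AAP///////8AAP///////wAAD///////AAAAf/////8AAAAP/////wAAAAH/////AAAAAH////8AAAAAH////wAAAAAH////AAAAAAP///8AAAAAAf///wAAAAAA////AAAAAAD///8AAAAAAH///wAAAAAAf///AAAAAAB///8AAAAAAH///wAAAAAAf///AAAAAAA///8AAAAAAD///wAAAAAAP///AAAAAAAf//8AAAAAAAP//wAAAAAAAf//AAAAAAAA//8AAAAAAAB//wAAAAAAAD/+AAAAAAAAH/AAAAAAAAAAAAAAAAAAAAAAAAAAAAAAAAAAAAAAAAAAAAAAAAAAAAAAAAAAAAAAAAAAAAAAAAAAAAAAAAAAAAAAAAAAAAAAAAAAAAAAAAAAAAAAAAAAAAAAAAAAAAAAAAAAAAAAAAAAAAAAAAAAAAAAAAAAAAAAAAAAAAAAAAAAAA=="/>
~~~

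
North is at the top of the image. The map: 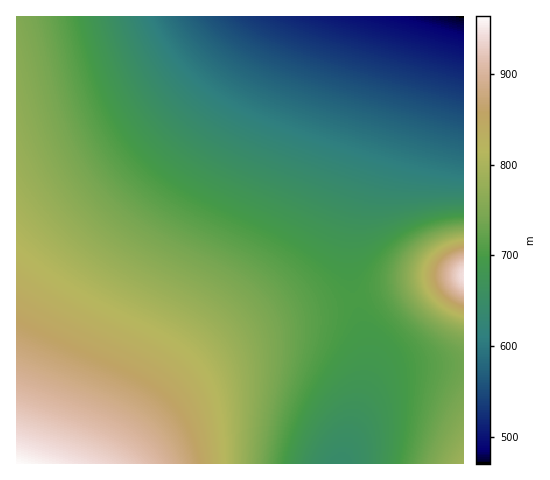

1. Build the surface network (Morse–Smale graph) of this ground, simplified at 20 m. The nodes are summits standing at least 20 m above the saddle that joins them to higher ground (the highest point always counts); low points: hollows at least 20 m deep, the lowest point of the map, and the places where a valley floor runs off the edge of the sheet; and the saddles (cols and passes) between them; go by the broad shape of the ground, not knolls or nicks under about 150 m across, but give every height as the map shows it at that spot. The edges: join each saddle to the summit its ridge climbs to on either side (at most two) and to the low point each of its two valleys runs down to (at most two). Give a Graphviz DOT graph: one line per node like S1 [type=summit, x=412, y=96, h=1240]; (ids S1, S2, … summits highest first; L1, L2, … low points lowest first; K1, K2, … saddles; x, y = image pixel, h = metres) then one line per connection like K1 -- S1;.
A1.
graph terrain {
  S1 [type=summit, x=17, y=463, h=964];
  S2 [type=summit, x=463, y=276, h=946];
  S3 [type=summit, x=463, y=463, h=789];
  L1 [type=low, x=462, y=17, h=470];
  L2 [type=low, x=340, y=463, h=644];
  K1 [type=saddle, x=463, y=364, h=733];
  K2 [type=saddle, x=355, y=300, h=700];
  K1 -- S2;
  K1 -- S3;
  K1 -- L2;
  K2 -- S1;
  K2 -- S2;
  K2 -- L1;
  K2 -- L2;
}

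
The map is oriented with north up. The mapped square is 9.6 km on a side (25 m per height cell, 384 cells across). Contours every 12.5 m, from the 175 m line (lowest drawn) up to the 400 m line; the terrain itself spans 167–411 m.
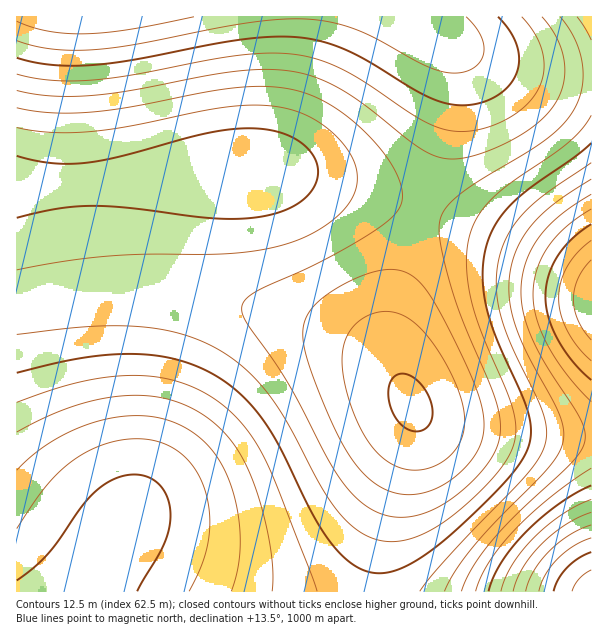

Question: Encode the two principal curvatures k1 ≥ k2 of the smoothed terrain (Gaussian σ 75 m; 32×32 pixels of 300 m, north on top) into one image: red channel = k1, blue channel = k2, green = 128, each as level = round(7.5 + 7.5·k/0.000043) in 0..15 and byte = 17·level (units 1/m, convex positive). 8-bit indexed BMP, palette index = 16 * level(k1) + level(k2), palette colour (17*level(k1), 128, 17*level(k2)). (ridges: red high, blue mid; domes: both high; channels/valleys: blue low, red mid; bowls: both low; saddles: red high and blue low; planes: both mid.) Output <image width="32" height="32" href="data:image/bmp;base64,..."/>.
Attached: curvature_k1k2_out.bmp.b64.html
<image width="32" height="32" href="data:image/bmp;base64,Qk02CAAAAAAAADYEAAAoAAAAIAAAACAAAAABAAgAAAAAAAAEAAATCwAAEwsAAAABAAAAAAAAAIAAABGAAAAigAAAM4AAAESAAABVgAAAZoAAAHeAAACIgAAAmYAAAKqAAAC7gAAAzIAAAN2AAADugAAA/4AAAACAEQARgBEAIoARADOAEQBEgBEAVYARAGaAEQB3gBEAiIARAJmAEQCqgBEAu4ARAMyAEQDdgBEA7oARAP+AEQAAgCIAEYAiACKAIgAzgCIARIAiAFWAIgBmgCIAd4AiAIiAIgCZgCIAqoAiALuAIgDMgCIA3YAiAO6AIgD/gCIAAIAzABGAMwAigDMAM4AzAESAMwBVgDMAZoAzAHeAMwCIgDMAmYAzAKqAMwC7gDMAzIAzAN2AMwDugDMA/4AzAACARAARgEQAIoBEADOARABEgEQAVYBEAGaARAB3gEQAiIBEAJmARACqgEQAu4BEAMyARADdgEQA7oBEAP+ARAAAgFUAEYBVACKAVQAzgFUARIBVAFWAVQBmgFUAd4BVAIiAVQCZgFUAqoBVALuAVQDMgFUA3YBVAO6AVQD/gFUAAIBmABGAZgAigGYAM4BmAESAZgBVgGYAZoBmAHeAZgCIgGYAmYBmAKqAZgC7gGYAzIBmAN2AZgDugGYA/4BmAACAdwARgHcAIoB3ADOAdwBEgHcAVYB3AGaAdwB3gHcAiIB3AJmAdwCqgHcAu4B3AMyAdwDdgHcA7oB3AP+AdwAAgIgAEYCIACKAiAAzgIgARICIAFWAiABmgIgAd4CIAIiAiACZgIgAqoCIALuAiADMgIgA3YCIAO6AiAD/gIgAAICZABGAmQAigJkAM4CZAESAmQBVgJkAZoCZAHeAmQCIgJkAmYCZAKqAmQC7gJkAzICZAN2AmQDugJkA/4CZAACAqgARgKoAIoCqADOAqgBEgKoAVYCqAGaAqgB3gKoAiICqAJmAqgCqgKoAu4CqAMyAqgDdgKoA7oCqAP+AqgAAgLsAEYC7ACKAuwAzgLsARIC7AFWAuwBmgLsAd4C7AIiAuwCZgLsAqoC7ALuAuwDMgLsA3YC7AO6AuwD/gLsAAIDMABGAzAAigMwAM4DMAESAzABVgMwAZoDMAHeAzACIgMwAmYDMAKqAzAC7gMwAzIDMAN2AzADugMwA/4DMAACA3QARgN0AIoDdADOA3QBEgN0AVYDdAGaA3QB3gN0AiIDdAJmA3QCqgN0Au4DdAMyA3QDdgN0A7oDdAP+A3QAAgO4AEYDuACKA7gAzgO4ARIDuAFWA7gBmgO4Ad4DuAIiA7gCZgO4AqoDuALuA7gDMgO4A3YDuAO6A7gD/gO4AAID/ABGA/wAigP8AM4D/AESA/wBVgP8AZoD/AHeA/wCIgP8AmYD/AKqA/wC7gP8AzID/AN2A/wDugP8A/4D/AKSkpKSUlZWGhnZ2hoaVlZWVpLTEw9Pi8eDAkHBAIAAApZWUlJSEhXV2dnaFhZWVlaWltcTU1OPz4sGRcFAgAACVlYWEhIR0dWVldXWFhZWVpbW1xdXl9fTkw6OCUjEgIIaFhXV0dGRkVWVldYWFlZWltbbG1ub29vbVpYV0Y1FQd3Z1dWRkZFRUVGRkdYWFlaa2tsfX5/f3+Ne3ppWTkZB2dnVlZFRURERUVGR1dYWWlqe3yNjo+fn52cnHxsTCwIZ1ZWVUVENDQ0RUVGV1doaXp7jJ2er6+/zr6uj29PLwhXV0ZFRTQ0NDQ1RUZWV2h4iYqbrL2+z9/vz6+ff18/GFhXVkZFRDQ0NTVGRldYaHmKipusvc7f7+/Pr59/Xz8ZaGhXVlZVRUVGRkdHWFlpanqLnK2uv8/Pz8+vj39fPxlpaGhnV1dWR0dISElZWlpqe4uMna6vv7++vp6Obk4+Gnp5aWloaFhYWVlZWlpaW2t7fIydnp+vr66dnHtrSysKenp6ampqalpaWltbW1tra2x8jJ2en5+fnYyKeVhIJwt7e3t7e2tra2tsbGxsbGxsfHyMnZ6fj4+Ne2lXVjUkDIx8fH19fX1tbW1tbW1sbGx8i4ycnY6Pf21rWEY0IhENjX1+fn5+fn5+fm5ubW1sbHuLm5ydjn9vXUo4JgQCAAyNjY19fn5+fn5+fn1tbGxreoqanI1+f29NOykXBQIAC4uLi4yMjIx8fHx8e3tramp5iYqLfX5vX007KRcFAwEJiYmKioqKiop6enp6eWlpaGh5entsbl9PTTwqGBcFAwh4eHh4eHh5eXh4eHhoZ2dnaGlqa1xdT08+PCspGBYkKGhoaGhoaGhoaGdnZ2ZmVlZXWFpLTE1OTj49OyopNzY4SEhISEhISEhHR0dGRkZFRkdISTo7PT4+PT08O0lIV1goKCgoKCgoKCcnJyYmJSUlJygpOjs8PT09TExbWmlpaRgICAgICAgIBwcGBhYVFRUWFygpKis9PUxcW2t6eot5GRkICAgICAgHBwYGBRUVFRYXKCk6O0xMXGx7i5ubnIkpKSkoKCgoGBcXFhYlJSQlJjc4SUpbXGx8i5ubq6ydikpJSUk4ODg4Nzc2NjU1NTU2R0hZamt7jIybq6ysrZ2aWllZWVlYWEhHR0ZGRkVFRkZXWGl6e4ycrKysra2urpt6enl5eXhoaGdnVlZWVkZHR1hpanuMnZ2tra6urq6uq4qKiomJiIh4d3dnZ2dXWEhJWltrfI2erq+vr6+vr66rq6ubmpqaiYmIeHhoaFhZSkpbXG1+j4+fr6+vr6+vrqysrKycnJuLiop5eXlpalpbTF1eb39/j5+vr6+vr6+uk="/>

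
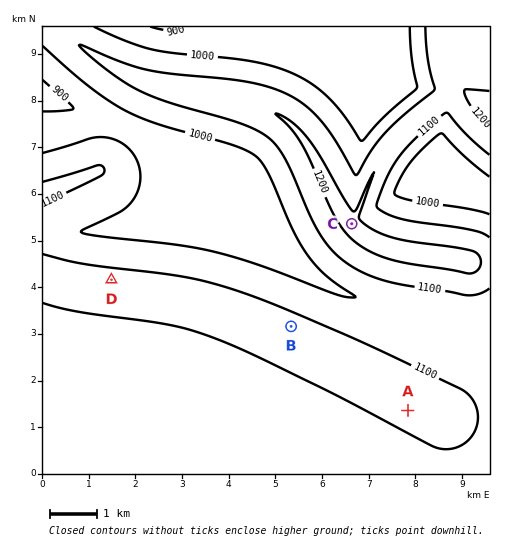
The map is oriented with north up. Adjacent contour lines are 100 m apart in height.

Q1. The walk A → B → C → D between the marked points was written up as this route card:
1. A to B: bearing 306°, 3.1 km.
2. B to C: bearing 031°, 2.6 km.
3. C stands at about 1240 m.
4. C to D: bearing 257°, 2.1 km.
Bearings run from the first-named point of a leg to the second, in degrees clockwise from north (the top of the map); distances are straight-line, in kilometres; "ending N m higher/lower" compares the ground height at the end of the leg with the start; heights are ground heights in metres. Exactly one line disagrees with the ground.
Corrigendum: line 4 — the distance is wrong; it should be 5.3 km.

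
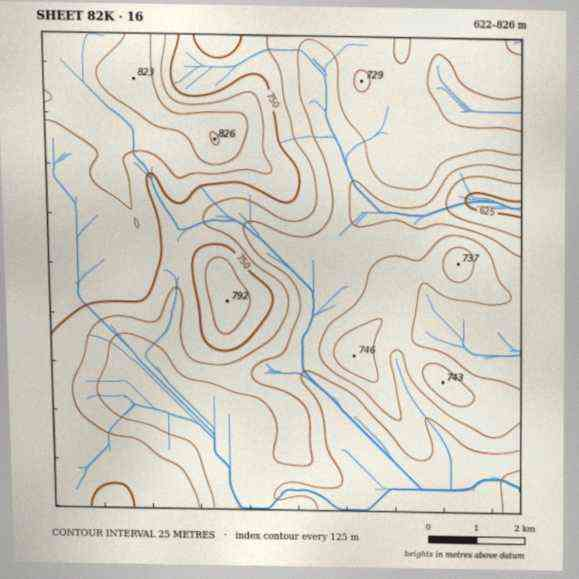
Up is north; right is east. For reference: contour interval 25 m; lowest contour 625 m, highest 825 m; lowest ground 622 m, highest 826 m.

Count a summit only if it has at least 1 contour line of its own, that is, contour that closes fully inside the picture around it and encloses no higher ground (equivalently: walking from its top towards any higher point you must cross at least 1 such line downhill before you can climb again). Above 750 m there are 1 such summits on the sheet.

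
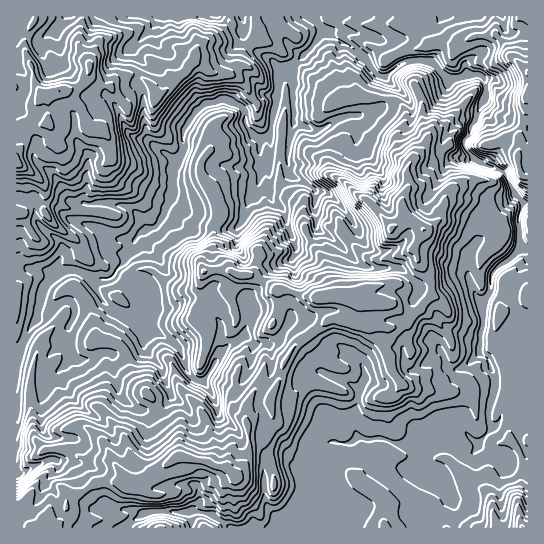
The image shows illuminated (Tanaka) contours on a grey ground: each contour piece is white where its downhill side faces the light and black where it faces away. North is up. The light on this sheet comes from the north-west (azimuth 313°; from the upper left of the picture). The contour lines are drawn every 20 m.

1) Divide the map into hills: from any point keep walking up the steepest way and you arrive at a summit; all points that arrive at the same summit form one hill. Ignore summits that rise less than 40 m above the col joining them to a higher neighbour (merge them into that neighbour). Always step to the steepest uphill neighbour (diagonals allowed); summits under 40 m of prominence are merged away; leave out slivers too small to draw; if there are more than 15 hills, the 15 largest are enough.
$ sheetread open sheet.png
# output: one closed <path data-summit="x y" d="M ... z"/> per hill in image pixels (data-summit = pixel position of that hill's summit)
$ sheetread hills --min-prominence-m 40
<path data-summit="235 475" d="M441 16l-221 1 14 10 9 0 0 6 4 9 10 10 13 7 11 12-2 4-2 23-6 35-4 4-4 2-8-2-10-14-1-13-5-5-12-5-22 4-10 9-11 17 0 20-11 19-1 24-9 25-9 10-12 4-7 7-3 10-17 25-6 5-10 0-9-2-13-6-11 0-12 5-9 10-9 35-7 8-13 28 1 171 108 0 4-5 16-10 20-2 24 1 4 16 129 0-2-15 7-11 0-15-4-12-7-9 0-15 9-8 26 0 6-6 5 0 7 3 14-1 14 5 10 0 30-19 5-1 2 19 18 12 8 0 6-5 2-5 19 14 9 2 16-9 6-1 0-202-5-1-3-5-1-26 4-15-6-6-7 7-16 6-5 5 0 15-4 6-9 8-8 14 0 20 7 17 8 9 0 26-3 6 0 18-14 12-8 4-9-1-10-22-6-5-19 2-9 2-2 3-17 0-24 16-11-8-26 0-22-29-5-4-7-2-2-22 7-20-4-17 0-4 4-5-3-14 13 1 10-9 0-40-13-10-10-4-5-7 0-23 5-25 22 9 23-12 8-3 12 0 20-7 5-6 4-18-2-8 15-12-8-19-4-4 7-3 12 0 12-8 11-3 9-6z"/><path data-summit="17 163" d="M219 16l-203 1 1 339 12-27 7-8 7-30 11-15 12-5 11 0 13 6 21 0 13-15 3-8 6-8 2-7 7-7 12-4 6-6 12-29 1-24 11-19 0-20 14-21 11-6 18-3 12 5 5 5 1 13 10 14 8 2 6-4 8-37 2-23 2-4-11-12-13-7-10-10-4-9 0-6-9 0z"/><path data-summit="391 229" d="M421 60l-16 3-20 14 2 8-4 18-10 9-15 4-12 0-31 15-20-7-1-3-6 26 0 23 5 7 10 4 13 10 0 36 5 5 12 7 21 21 11 7 33 1 5 3 16 15 0 13 17 14 6 11 28 15 9 1 4-11 0-26-8-9-7-17 0-20 8-14 9-8 4-6 0-15 5-5 16-6 6-8-13-23-18-7-11-6-23-3-10-10 4-11 10-11 7-4 13 2 12-29-3-15-5-3-13 0-17 5-14-15z"/><path data-summit="522 527" d="M442 424l-5 1-30 19-10 0-14-5-14 1-7-3-5 0-6 6-22-2-7 3-6 7 0 15 7 9 4 12 0 15-7 11 3 14 204 1 1-75-2-2-4 1-16 9-4 0-24-16-2 5-6 5-8 0-18-12z"/><path data-summit="382 303" d="M317 228l-4 7-7 5-13-1 3 14-4 5 0 4 4 17-7 20 0 11 2 11 7 2 5 4 22 29 26 0 11 8 24-16 17 0 2-3 9-2 19-2 6 5 8 20 4 3 7 0 8-4 14-12-1-13-9-1-28-15-6-11-17-14 0-13-16-15-5-3-33-1-11-7-21-21z"/><path data-summit="527 95" d="M527 16l-85 0-3 6-9 6-11 3-12 8-12 0-7 3 4 4 9 19 8-4 12-1 14 5 14 15 17-5 13 0 5 3 3 12-2 8-6 11-8 22-7 10 0 5 11 14 28 12 12 22 8 9 5-1z"/><path data-summit="161 527" d="M170 511l-25 2-16 10-4 4 67 0-1-13-2-2z"/><path data-summit="527 222" d="M527 203l-4 0-4 14 1 26 3 5 5-1z"/>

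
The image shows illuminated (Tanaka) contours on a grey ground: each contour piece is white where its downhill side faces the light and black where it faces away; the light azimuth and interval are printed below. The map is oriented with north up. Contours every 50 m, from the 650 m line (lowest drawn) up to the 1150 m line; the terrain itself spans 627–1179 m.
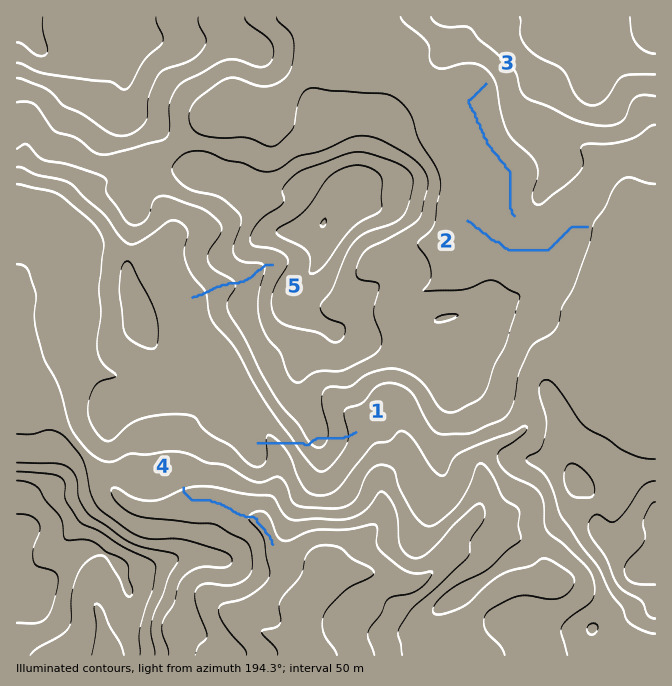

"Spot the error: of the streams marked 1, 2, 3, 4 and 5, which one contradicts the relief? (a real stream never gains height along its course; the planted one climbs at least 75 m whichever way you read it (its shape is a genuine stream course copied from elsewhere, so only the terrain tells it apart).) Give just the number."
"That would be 1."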